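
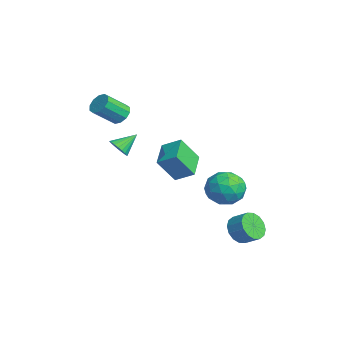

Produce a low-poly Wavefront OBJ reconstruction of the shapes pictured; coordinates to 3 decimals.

v -3.437 -2.207 0.215
v -2.932 -1.864 -0.085
v -3.683 -1.153 1.005
v -3.154 -1.795 -0.246
v -3.425 -1.797 -0.328
v -3.698 -1.87 -0.315
v -3.925 -2.002 -0.211
v -4.069 -2.169 -0.033
v -4.103 -2.342 0.187
v -4.021 -2.492 0.413
v -3.839 -2.593 0.604
v -3.587 -2.627 0.728
v -3.309 -2.588 0.763
v -3.054 -2.484 0.704
v -2.864 -2.331 0.56
v -2.773 -2.157 0.356
v -2.797 -1.992 0.128
v -3.818 -1.974 2.5
v -3.206 -2.11 2.187
v -2.951 -3.303 3.208
v -3.562 -3.166 3.52
v -3.134 -1.824 2.503
v -2.879 -3.017 3.524
v -3.322 -1.595 2.818
v -3.067 -2.788 3.839
v -3.7 -1.511 3.012
v -3.445 -2.703 4.032
v -4.123 -1.603 3.009
v -3.867 -2.796 4.03
v -4.429 -1.837 2.812
v -4.174 -3.03 3.833
v -4.501 -2.123 2.496
v -4.246 -3.316 3.517
v -4.313 -2.352 2.181
v -4.058 -3.545 3.202
v -3.935 -2.437 1.988
v -3.68 -3.629 3.008
v -3.513 -2.344 1.99
v -3.257 -3.537 3.011
v 0.755 2.837 -0.492
v 1.846 3.088 -0.388
v 1.194 1.252 -1.272
v 2.285 1.503 -1.168
v 1.669 1.281 -0.253
v 1.398 2.261 0.229
v 1.642 2.079 -1.889
v 1.371 3.059 -1.407
v 2.395 2.62 -1.251
v 2.412 2.127 -0.24
v 0.628 2.213 -1.42
v 0.645 1.72 -0.409
v 1.262 3.102 -0.371
v 1.778 1.238 -1.289
v 1.416 1.108 -0.751
v 2.058 1.256 -0.689
v 0.998 2.615 -0.009
v 1.64 2.763 0.053
v 1.536 1.701 0.132
v 1.4 1.577 -1.713
v 2.042 1.725 -1.651
v 0.982 3.084 -0.971
v 1.624 3.232 -0.909
v 1.504 2.639 -1.792
v 2.226 2.974 -0.817
v 2.484 2.042 -1.276
v 2.106 2.381 -1.7
v 1.947 2.957 -1.417
v 2.236 2.684 -0.223
v 2.494 1.752 -0.682
v 2.132 1.622 -0.144
v 1.972 2.198 0.139
v 2.558 2.409 -0.731
v 0.546 2.588 -0.978
v 0.804 1.656 -1.437
v 1.068 2.142 -1.799
v 0.908 2.718 -1.516
v 0.556 2.298 -0.384
v 0.814 1.366 -0.843
v 1.093 1.383 -0.243
v 0.934 1.959 0.04
v 0.482 1.931 -0.929
v 1.795 2.832 -3.762
v 2.252 3.031 -4.487
v 2.863 3.607 -3.943
v 2.405 3.408 -3.218
v 1.928 3.35 -4.461
v 2.539 3.926 -3.917
v 1.568 3.53 -4.247
v 2.179 4.106 -3.704
v 1.269 3.523 -3.904
v 1.88 4.099 -3.36
v 1.111 3.331 -3.522
v 1.721 3.907 -2.979
v 1.136 3.005 -3.205
v 1.746 3.581 -2.662
v 1.337 2.633 -3.037
v 1.948 3.209 -2.493
v 1.661 2.314 -3.063
v 2.272 2.89 -2.519
v 2.021 2.134 -3.276
v 2.632 2.71 -2.733
v 2.32 2.141 -3.62
v 2.931 2.717 -3.076
v 2.479 2.333 -4.001
v 3.089 2.909 -3.458
v 2.454 2.659 -4.318
v 3.064 3.235 -3.775
v -3.38 0.808 -2.443
v -3.296 -0.2 -0.991
v -4.858 1.439 -1.92
v -4.774 0.431 -0.467
v -2.786 1.709 -1.853
v -2.702 0.701 -0.4
v -4.264 2.34 -1.329
v -4.18 1.332 0.123
f 2 1 4
f 2 4 3
f 4 1 5
f 4 5 3
f 5 1 6
f 5 6 3
f 6 1 7
f 6 7 3
f 7 1 8
f 7 8 3
f 8 1 9
f 8 9 3
f 9 1 10
f 9 10 3
f 10 1 11
f 10 11 3
f 11 1 12
f 11 12 3
f 12 1 13
f 12 13 3
f 13 1 14
f 13 14 3
f 14 1 15
f 14 15 3
f 15 1 16
f 15 16 3
f 16 1 17
f 16 17 3
f 17 1 2
f 17 2 3
f 19 18 22
f 19 22 20
f 20 22 23
f 20 23 21
f 22 18 24
f 22 24 23
f 23 24 25
f 23 25 21
f 24 18 26
f 24 26 25
f 25 26 27
f 25 27 21
f 26 18 28
f 26 28 27
f 27 28 29
f 27 29 21
f 28 18 30
f 28 30 29
f 29 30 31
f 29 31 21
f 30 18 32
f 30 32 31
f 31 32 33
f 31 33 21
f 32 18 34
f 32 34 33
f 33 34 35
f 33 35 21
f 34 18 36
f 34 36 35
f 35 36 37
f 35 37 21
f 36 18 38
f 36 38 37
f 37 38 39
f 37 39 21
f 38 18 19
f 38 19 39
f 39 19 20
f 39 20 21
f 40 77 56
f 77 51 80
f 56 80 45
f 77 80 56
f 40 56 52
f 56 45 57
f 52 57 41
f 56 57 52
f 40 52 61
f 52 41 62
f 61 62 47
f 52 62 61
f 40 61 73
f 61 47 76
f 73 76 50
f 61 76 73
f 40 73 77
f 73 50 81
f 77 81 51
f 73 81 77
f 41 57 68
f 57 45 71
f 68 71 49
f 57 71 68
f 45 80 58
f 80 51 79
f 58 79 44
f 80 79 58
f 51 81 78
f 81 50 74
f 78 74 42
f 81 74 78
f 50 76 75
f 76 47 63
f 75 63 46
f 76 63 75
f 47 62 67
f 62 41 64
f 67 64 48
f 62 64 67
f 43 69 55
f 69 49 70
f 55 70 44
f 69 70 55
f 43 55 53
f 55 44 54
f 53 54 42
f 55 54 53
f 43 53 60
f 53 42 59
f 60 59 46
f 53 59 60
f 43 60 65
f 60 46 66
f 65 66 48
f 60 66 65
f 43 65 69
f 65 48 72
f 69 72 49
f 65 72 69
f 44 70 58
f 70 49 71
f 58 71 45
f 70 71 58
f 42 54 78
f 54 44 79
f 78 79 51
f 54 79 78
f 46 59 75
f 59 42 74
f 75 74 50
f 59 74 75
f 48 66 67
f 66 46 63
f 67 63 47
f 66 63 67
f 49 72 68
f 72 48 64
f 68 64 41
f 72 64 68
f 83 82 86
f 83 86 84
f 84 86 87
f 84 87 85
f 86 82 88
f 86 88 87
f 87 88 89
f 87 89 85
f 88 82 90
f 88 90 89
f 89 90 91
f 89 91 85
f 90 82 92
f 90 92 91
f 91 92 93
f 91 93 85
f 92 82 94
f 92 94 93
f 93 94 95
f 93 95 85
f 94 82 96
f 94 96 95
f 95 96 97
f 95 97 85
f 96 82 98
f 96 98 97
f 97 98 99
f 97 99 85
f 98 82 100
f 98 100 99
f 99 100 101
f 99 101 85
f 100 82 102
f 100 102 101
f 101 102 103
f 101 103 85
f 102 82 104
f 102 104 103
f 103 104 105
f 103 105 85
f 104 82 106
f 104 106 105
f 105 106 107
f 105 107 85
f 106 82 83
f 106 83 107
f 107 83 84
f 107 84 85
f 109 111 108
f 112 109 108
f 108 111 110
f 110 112 108
f 109 115 111
f 113 109 112
f 113 115 109
f 111 115 110
f 114 112 110
f 110 115 114
f 114 113 112
f 115 113 114



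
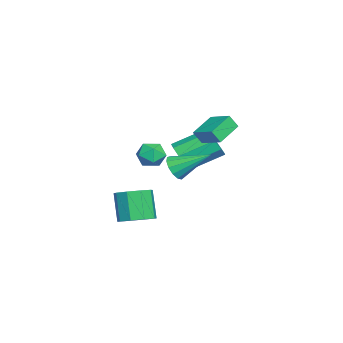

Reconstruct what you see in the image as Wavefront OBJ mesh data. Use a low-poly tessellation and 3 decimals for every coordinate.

v 2.327 1.676 -0.225
v 2.602 2.031 -0.85
v 2.413 3.424 0.805
v 2.17 2.065 -0.871
v 1.788 1.975 -0.686
v 1.577 1.79 -0.355
v 1.604 1.569 0.017
v 1.861 1.382 0.313
v 2.265 1.289 0.438
v 2.69 1.318 0.353
v 2.999 1.461 0.084
v 3.095 1.673 -0.283
v 2.947 1.885 -0.631
v 0.749 -0.426 -4.681
v 1.475 0.054 -4.23
v 0.697 -0.255 -2.648
v -0.029 -0.734 -3.099
v 0.983 0.48 -4.389
v 0.204 0.172 -2.807
v 0.381 0.483 -4.685
v -0.397 0.174 -3.103
v -0.048 0.06 -4.979
v -0.827 -0.249 -3.397
v -0.105 -0.59 -5.133
v -0.883 -0.899 -3.551
v 0.239 -1.163 -5.076
v -0.54 -1.472 -3.494
v 0.821 -1.391 -4.834
v 0.042 -1.7 -3.252
v 1.369 -1.167 -4.521
v 0.591 -1.476 -2.939
v 1.628 -0.597 -4.282
v 0.849 -0.905 -2.7
v 2.488 1.143 0.726
v 3.141 1.049 0.258
v 2.959 0.251 1.562
v 3.612 0.157 1.094
v 3.502 0.848 1.501
v 3.211 1.399 0.984
v 2.889 -0.099 0.836
v 2.598 0.452 0.319
v 3.389 0.281 0.326
v 3.768 0.867 0.737
v 2.332 0.433 1.083
v 2.711 1.019 1.494
v -2.953 1.211 -1.903
v -2.099 1.243 -1.443
v -2.673 2.981 -0.498
v -3.527 2.949 -0.957
v -2.059 1.57 -2.02
v -2.634 3.308 -1.075
v -2.438 1.728 -2.541
v -3.012 3.466 -1.596
v -3.057 1.645 -2.764
v -3.632 3.383 -1.819
v -3.628 1.358 -2.583
v -4.202 3.096 -1.638
v -3.883 1.003 -2.084
v -4.457 2.741 -1.139
v -3.702 0.745 -1.5
v -4.277 2.483 -0.555
v -3.171 0.705 -1.104
v -3.746 2.443 -0.159
v -2.538 0.902 -1.082
v -3.112 2.64 -0.137
v 0.14 2.686 0.543
v 0.241 2.257 1.258
v -1.059 3.403 1.141
v -0.958 2.975 1.857
v 0.978 3.685 1.023
v 1.079 3.257 1.739
v -0.221 4.403 1.622
v -0.12 3.974 2.337
f 2 1 4
f 2 4 3
f 4 1 5
f 4 5 3
f 5 1 6
f 5 6 3
f 6 1 7
f 6 7 3
f 7 1 8
f 7 8 3
f 8 1 9
f 8 9 3
f 9 1 10
f 9 10 3
f 10 1 11
f 10 11 3
f 11 1 12
f 11 12 3
f 12 1 13
f 12 13 3
f 13 1 2
f 13 2 3
f 15 14 18
f 15 18 16
f 16 18 19
f 16 19 17
f 18 14 20
f 18 20 19
f 19 20 21
f 19 21 17
f 20 14 22
f 20 22 21
f 21 22 23
f 21 23 17
f 22 14 24
f 22 24 23
f 23 24 25
f 23 25 17
f 24 14 26
f 24 26 25
f 25 26 27
f 25 27 17
f 26 14 28
f 26 28 27
f 27 28 29
f 27 29 17
f 28 14 30
f 28 30 29
f 29 30 31
f 29 31 17
f 30 14 32
f 30 32 31
f 31 32 33
f 31 33 17
f 32 14 15
f 32 15 33
f 33 15 16
f 33 16 17
f 34 45 39
f 34 39 35
f 34 35 41
f 34 41 44
f 34 44 45
f 35 39 43
f 39 45 38
f 45 44 36
f 44 41 40
f 41 35 42
f 37 43 38
f 37 38 36
f 37 36 40
f 37 40 42
f 37 42 43
f 38 43 39
f 36 38 45
f 40 36 44
f 42 40 41
f 43 42 35
f 47 46 50
f 47 50 48
f 48 50 51
f 48 51 49
f 50 46 52
f 50 52 51
f 51 52 53
f 51 53 49
f 52 46 54
f 52 54 53
f 53 54 55
f 53 55 49
f 54 46 56
f 54 56 55
f 55 56 57
f 55 57 49
f 56 46 58
f 56 58 57
f 57 58 59
f 57 59 49
f 58 46 60
f 58 60 59
f 59 60 61
f 59 61 49
f 60 46 62
f 60 62 61
f 61 62 63
f 61 63 49
f 62 46 64
f 62 64 63
f 63 64 65
f 63 65 49
f 64 46 47
f 64 47 65
f 65 47 48
f 65 48 49
f 67 69 66
f 70 67 66
f 66 69 68
f 68 70 66
f 67 73 69
f 71 67 70
f 71 73 67
f 69 73 68
f 72 70 68
f 68 73 72
f 72 71 70
f 73 71 72



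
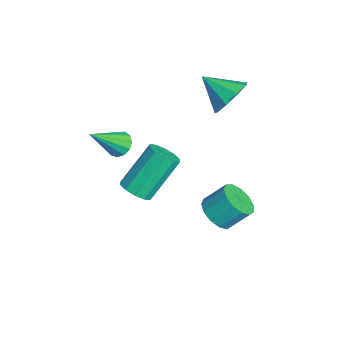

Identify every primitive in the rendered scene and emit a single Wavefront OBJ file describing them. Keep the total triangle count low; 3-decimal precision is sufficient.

v 2.67 -1.942 2.625
v 3.131 -1.41 2.398
v 2.491 -0.145 4.067
v 2.03 -0.678 4.295
v 2.727 -1.344 2.194
v 2.087 -0.079 3.863
v 2.301 -1.507 2.154
v 1.661 -0.242 3.823
v 2.017 -1.836 2.294
v 1.377 -0.571 3.964
v 1.982 -2.206 2.561
v 1.342 -0.941 4.231
v 2.209 -2.475 2.853
v 1.569 -1.21 4.522
v 2.613 -2.541 3.057
v 1.973 -1.276 4.726
v 3.039 -2.378 3.097
v 2.399 -1.113 4.766
v 3.323 -2.049 2.956
v 2.683 -0.784 4.626
v 3.358 -1.679 2.689
v 2.718 -0.414 4.359
v -2.468 2.748 3.506
v -1.816 2.906 4.314
v -3.292 1.612 4.394
v -2.378 3.35 4.362
v -2.982 3.513 4.009
v -3.346 3.318 3.422
v -3.3 2.856 2.874
v -2.864 2.344 2.622
v -2.243 2.02 2.784
v -1.728 2.038 3.284
v -1.559 2.387 3.888
v 0.728 1.661 -1.272
v 1.486 1.972 -1.643
v 1.571 2.891 -0.699
v 0.812 2.579 -0.328
v 1.106 2.229 -1.859
v 1.19 3.148 -0.915
v 0.605 2.305 -1.888
v 0.689 3.224 -0.944
v 0.144 2.177 -1.722
v 0.228 3.095 -0.778
v -0.132 1.884 -1.413
v -0.048 2.803 -0.469
v -0.135 1.521 -1.059
v -0.051 2.44 -0.115
v 0.136 1.202 -0.773
v 0.22 2.121 0.171
v 0.595 1.029 -0.645
v 0.679 1.947 0.299
v 1.096 1.056 -0.717
v 1.181 1.975 0.228
v 1.481 1.275 -0.964
v 1.565 2.194 -0.02
v 1.626 1.617 -1.31
v 1.71 2.536 -0.366
v -1.652 -2.096 1.731
v -1.403 -2.481 1.256
v -1.008 -3.404 3.129
v -1.132 -2.245 1.352
v -1.026 -1.962 1.569
v -1.119 -1.721 1.837
v -1.381 -1.599 2.071
v -1.729 -1.635 2.197
v -2.052 -1.818 2.176
v -2.249 -2.088 2.013
v -2.255 -2.361 1.76
v -2.071 -2.55 1.499
v -1.753 -2.595 1.311
f 2 1 5
f 2 5 3
f 3 5 6
f 3 6 4
f 5 1 7
f 5 7 6
f 6 7 8
f 6 8 4
f 7 1 9
f 7 9 8
f 8 9 10
f 8 10 4
f 9 1 11
f 9 11 10
f 10 11 12
f 10 12 4
f 11 1 13
f 11 13 12
f 12 13 14
f 12 14 4
f 13 1 15
f 13 15 14
f 14 15 16
f 14 16 4
f 15 1 17
f 15 17 16
f 16 17 18
f 16 18 4
f 17 1 19
f 17 19 18
f 18 19 20
f 18 20 4
f 19 1 21
f 19 21 20
f 20 21 22
f 20 22 4
f 21 1 2
f 21 2 22
f 22 2 3
f 22 3 4
f 24 23 26
f 24 26 25
f 26 23 27
f 26 27 25
f 27 23 28
f 27 28 25
f 28 23 29
f 28 29 25
f 29 23 30
f 29 30 25
f 30 23 31
f 30 31 25
f 31 23 32
f 31 32 25
f 32 23 33
f 32 33 25
f 33 23 24
f 33 24 25
f 35 34 38
f 35 38 36
f 36 38 39
f 36 39 37
f 38 34 40
f 38 40 39
f 39 40 41
f 39 41 37
f 40 34 42
f 40 42 41
f 41 42 43
f 41 43 37
f 42 34 44
f 42 44 43
f 43 44 45
f 43 45 37
f 44 34 46
f 44 46 45
f 45 46 47
f 45 47 37
f 46 34 48
f 46 48 47
f 47 48 49
f 47 49 37
f 48 34 50
f 48 50 49
f 49 50 51
f 49 51 37
f 50 34 52
f 50 52 51
f 51 52 53
f 51 53 37
f 52 34 54
f 52 54 53
f 53 54 55
f 53 55 37
f 54 34 56
f 54 56 55
f 55 56 57
f 55 57 37
f 56 34 35
f 56 35 57
f 57 35 36
f 57 36 37
f 59 58 61
f 59 61 60
f 61 58 62
f 61 62 60
f 62 58 63
f 62 63 60
f 63 58 64
f 63 64 60
f 64 58 65
f 64 65 60
f 65 58 66
f 65 66 60
f 66 58 67
f 66 67 60
f 67 58 68
f 67 68 60
f 68 58 69
f 68 69 60
f 69 58 70
f 69 70 60
f 70 58 59
f 70 59 60



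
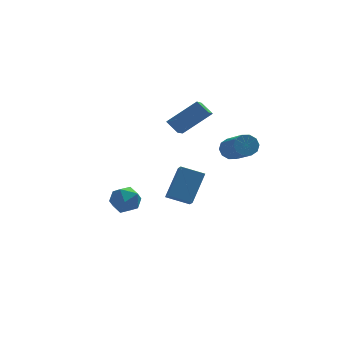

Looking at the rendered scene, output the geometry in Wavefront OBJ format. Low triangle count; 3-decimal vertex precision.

v 1.259 4.696 2.259
v 0.793 3.216 3.09
v 2.838 4.889 3.488
v 2.372 3.409 4.319
v 1.768 4.211 1.681
v 1.302 2.731 2.512
v 3.347 4.404 2.91
v 2.881 2.924 3.741
v 3.346 -1.352 3.309
v 3.868 -1.058 3.562
v 4.276 -2.715 4.643
v 3.754 -3.008 4.391
v 3.554 -0.98 3.8
v 3.962 -2.637 4.881
v 3.161 -1.044 3.851
v 3.569 -2.7 4.932
v 2.838 -1.225 3.695
v 3.246 -2.882 4.776
v 2.709 -1.455 3.392
v 3.118 -3.111 4.473
v 2.824 -1.645 3.057
v 3.232 -3.302 4.138
v 3.138 -1.723 2.819
v 3.546 -3.38 3.9
v 3.531 -1.66 2.768
v 3.939 -3.316 3.849
v 3.854 -1.478 2.924
v 4.262 -3.135 4.005
v 3.982 -1.249 3.227
v 4.391 -2.905 4.308
v 0.718 2.188 -1.698
v 1.529 3.261 -0.232
v 0.688 2.922 -2.219
v 1.499 3.995 -0.752
v 1.941 1.905 -2.168
v 2.752 2.978 -0.701
v 1.911 2.639 -2.688
v 2.722 3.712 -1.222
v -2.27 0.144 -1.058
v -1.572 0.646 -0.776
v -1.808 -0.966 -0.224
v -1.11 -0.464 0.058
v -1.952 -0.254 0.314
v -2.237 0.432 -0.201
v -1.143 -0.752 -0.799
v -1.428 -0.066 -1.314
v -0.876 0.092 -0.616
v -1.376 0.4 0.072
v -2.004 -0.72 -1.072
v -2.504 -0.412 -0.384
f 2 4 1
f 5 2 1
f 1 4 3
f 3 5 1
f 2 8 4
f 6 2 5
f 6 8 2
f 4 8 3
f 7 5 3
f 3 8 7
f 7 6 5
f 8 6 7
f 10 9 13
f 10 13 11
f 11 13 14
f 11 14 12
f 13 9 15
f 13 15 14
f 14 15 16
f 14 16 12
f 15 9 17
f 15 17 16
f 16 17 18
f 16 18 12
f 17 9 19
f 17 19 18
f 18 19 20
f 18 20 12
f 19 9 21
f 19 21 20
f 20 21 22
f 20 22 12
f 21 9 23
f 21 23 22
f 22 23 24
f 22 24 12
f 23 9 25
f 23 25 24
f 24 25 26
f 24 26 12
f 25 9 27
f 25 27 26
f 26 27 28
f 26 28 12
f 27 9 29
f 27 29 28
f 28 29 30
f 28 30 12
f 29 9 10
f 29 10 30
f 30 10 11
f 30 11 12
f 32 34 31
f 35 32 31
f 31 34 33
f 33 35 31
f 32 38 34
f 36 32 35
f 36 38 32
f 34 38 33
f 37 35 33
f 33 38 37
f 37 36 35
f 38 36 37
f 39 50 44
f 39 44 40
f 39 40 46
f 39 46 49
f 39 49 50
f 40 44 48
f 44 50 43
f 50 49 41
f 49 46 45
f 46 40 47
f 42 48 43
f 42 43 41
f 42 41 45
f 42 45 47
f 42 47 48
f 43 48 44
f 41 43 50
f 45 41 49
f 47 45 46
f 48 47 40



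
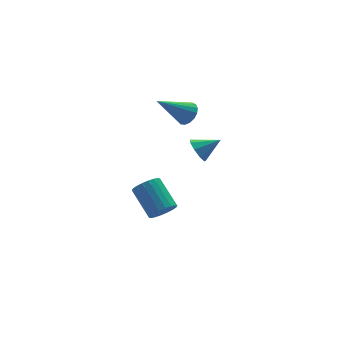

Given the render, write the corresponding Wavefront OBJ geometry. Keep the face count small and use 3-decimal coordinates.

v 1.984 -1.367 1.966
v 2.386 -1.156 1.356
v 3.096 -1.613 2.614
v 2.299 -0.745 1.663
v 2.064 -0.625 2.111
v 1.792 -0.852 2.491
v 1.61 -1.32 2.626
v 1.603 -1.81 2.452
v 1.774 -2.093 2.051
v 2.044 -2.036 1.61
v 2.285 -1.666 1.336
v 0.983 0.677 -3.84
v 1.279 0.272 -3.204
v 0.973 1.838 -2.064
v 0.677 2.243 -2.7
v 1.572 0.43 -3.342
v 1.266 1.995 -2.202
v 1.749 0.637 -3.578
v 1.442 2.202 -2.439
v 1.774 0.852 -3.867
v 1.467 2.417 -2.727
v 1.642 1.032 -4.15
v 1.336 2.597 -3.01
v 1.38 1.142 -4.371
v 1.074 2.707 -3.232
v 1.039 1.16 -4.488
v 0.733 2.725 -3.348
v 0.687 1.082 -4.476
v 0.381 2.648 -3.336
v 0.394 0.925 -4.338
v 0.088 2.49 -3.198
v 0.218 0.718 -4.101
v -0.089 2.283 -2.962
v 0.193 0.503 -3.813
v -0.114 2.068 -2.673
v 0.324 0.323 -3.53
v 0.018 1.888 -2.39
v 0.586 0.213 -3.308
v 0.28 1.778 -2.169
v 0.927 0.195 -3.192
v 0.621 1.76 -2.052
v 2.732 1.642 2.589
v 3.147 2 3.087
v 1.068 1.678 3.951
v 2.998 2.26 2.898
v 2.788 2.378 2.638
v 2.565 2.328 2.367
v 2.381 2.12 2.147
v 2.277 1.803 2.029
v 2.277 1.449 2.038
v 2.381 1.139 2.174
v 2.566 0.944 2.405
v 2.789 0.909 2.679
v 2.998 1.042 2.931
v 3.147 1.312 3.106
v 3.201 1.658 3.162
f 2 1 4
f 2 4 3
f 4 1 5
f 4 5 3
f 5 1 6
f 5 6 3
f 6 1 7
f 6 7 3
f 7 1 8
f 7 8 3
f 8 1 9
f 8 9 3
f 9 1 10
f 9 10 3
f 10 1 11
f 10 11 3
f 11 1 2
f 11 2 3
f 13 12 16
f 13 16 14
f 14 16 17
f 14 17 15
f 16 12 18
f 16 18 17
f 17 18 19
f 17 19 15
f 18 12 20
f 18 20 19
f 19 20 21
f 19 21 15
f 20 12 22
f 20 22 21
f 21 22 23
f 21 23 15
f 22 12 24
f 22 24 23
f 23 24 25
f 23 25 15
f 24 12 26
f 24 26 25
f 25 26 27
f 25 27 15
f 26 12 28
f 26 28 27
f 27 28 29
f 27 29 15
f 28 12 30
f 28 30 29
f 29 30 31
f 29 31 15
f 30 12 32
f 30 32 31
f 31 32 33
f 31 33 15
f 32 12 34
f 32 34 33
f 33 34 35
f 33 35 15
f 34 12 36
f 34 36 35
f 35 36 37
f 35 37 15
f 36 12 38
f 36 38 37
f 37 38 39
f 37 39 15
f 38 12 40
f 38 40 39
f 39 40 41
f 39 41 15
f 40 12 13
f 40 13 41
f 41 13 14
f 41 14 15
f 43 42 45
f 43 45 44
f 45 42 46
f 45 46 44
f 46 42 47
f 46 47 44
f 47 42 48
f 47 48 44
f 48 42 49
f 48 49 44
f 49 42 50
f 49 50 44
f 50 42 51
f 50 51 44
f 51 42 52
f 51 52 44
f 52 42 53
f 52 53 44
f 53 42 54
f 53 54 44
f 54 42 55
f 54 55 44
f 55 42 56
f 55 56 44
f 56 42 43
f 56 43 44



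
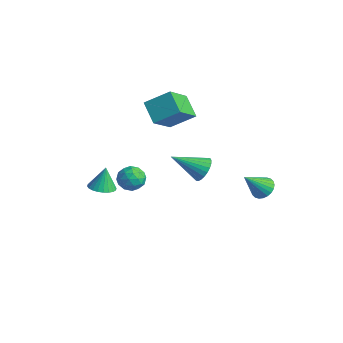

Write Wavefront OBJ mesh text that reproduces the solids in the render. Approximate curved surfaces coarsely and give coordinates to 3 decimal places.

v 0.503 -1.904 -0.628
v 0.987 -2.409 -0.181
v -0.587 -2.551 -0.179
v -0.103 -3.056 0.268
v -0.174 -2.256 0.479
v 0.499 -1.856 0.202
v -0.099 -3.104 -0.562
v 0.574 -2.704 -0.839
v 0.615 -3.151 -0.14
v 0.569 -2.627 0.503
v -0.169 -2.333 -0.863
v -0.215 -1.809 -0.22
v 0.84 -2.1 -0.444
v -0.44 -2.86 0.084
v -0.482 -2.39 0.208
v -0.198 -2.687 0.47
v 0.554 -1.775 -0.219
v 0.838 -2.072 0.044
v 0.156 -1.982 0.432
v -0.438 -2.888 -0.404
v -0.154 -3.185 -0.141
v 0.598 -2.273 -0.83
v 0.882 -2.57 -0.568
v 0.244 -2.978 -0.792
v 0.906 -2.833 -0.157
v 0.266 -3.213 0.107
v 0.268 -3.241 -0.381
v 0.664 -3.006 -0.544
v 0.879 -2.525 0.221
v 0.239 -2.905 0.485
v 0.197 -2.435 0.609
v 0.593 -2.2 0.446
v 0.661 -2.961 0.245
v 0.161 -2.055 -0.845
v -0.479 -2.435 -0.581
v -0.193 -2.76 -0.806
v 0.203 -2.525 -0.969
v 0.134 -1.747 -0.467
v -0.506 -2.127 -0.203
v -0.264 -1.954 0.184
v 0.132 -1.719 0.021
v -0.261 -1.999 -0.605
v 2.816 4.329 -2.551
v 3.37 3.908 -2.831
v 2.604 3.171 -1.229
v 3.518 4.086 -2.652
v 3.559 4.3 -2.457
v 3.488 4.519 -2.277
v 3.314 4.709 -2.138
v 3.064 4.841 -2.062
v 2.776 4.895 -2.061
v 2.495 4.863 -2.134
v 2.262 4.75 -2.271
v 2.114 4.573 -2.45
v 2.072 4.358 -2.644
v 2.144 4.139 -2.825
v 2.318 3.949 -2.964
v 2.568 3.817 -3.039
v 2.855 3.763 -3.041
v 3.137 3.795 -2.968
v -2.665 4.531 -4.486
v -1.941 4.053 -4.429
v -3.735 3.049 -3.354
v -1.915 4.246 -4.151
v -2.003 4.483 -3.924
v -2.192 4.727 -3.783
v -2.453 4.941 -3.749
v -2.746 5.093 -3.827
v -3.027 5.159 -4.005
v -3.253 5.13 -4.257
v -3.39 5.01 -4.543
v -3.416 4.817 -4.821
v -3.328 4.58 -5.048
v -3.139 4.336 -5.189
v -2.878 4.121 -5.223
v -2.584 3.969 -5.145
v -2.303 3.903 -4.967
v -2.077 3.932 -4.715
v -3.745 2.351 1.157
v -3.134 0.781 2.524
v -2.878 3.481 2.067
v -2.267 1.91 3.434
v -2.513 2.09 0.306
v -1.902 0.519 1.673
v -1.646 3.219 1.216
v -1.035 1.649 2.583
v -1.702 -3.062 -1.825
v -1.295 -2.401 -1.972
v -1.838 -2.678 -0.475
v -1.583 -2.308 -2.027
v -1.89 -2.329 -2.052
v -2.168 -2.462 -2.043
v -2.375 -2.687 -2
v -2.479 -2.968 -1.93
v -2.465 -3.264 -1.845
v -2.335 -3.529 -1.756
v -2.109 -3.723 -1.678
v -1.82 -3.816 -1.622
v -1.514 -3.795 -1.598
v -1.236 -3.662 -1.607
v -1.029 -3.437 -1.65
v -0.925 -3.156 -1.72
v -0.938 -2.86 -1.805
v -1.068 -2.595 -1.894
f 1 38 17
f 38 12 41
f 17 41 6
f 38 41 17
f 1 17 13
f 17 6 18
f 13 18 2
f 17 18 13
f 1 13 22
f 13 2 23
f 22 23 8
f 13 23 22
f 1 22 34
f 22 8 37
f 34 37 11
f 22 37 34
f 1 34 38
f 34 11 42
f 38 42 12
f 34 42 38
f 2 18 29
f 18 6 32
f 29 32 10
f 18 32 29
f 6 41 19
f 41 12 40
f 19 40 5
f 41 40 19
f 12 42 39
f 42 11 35
f 39 35 3
f 42 35 39
f 11 37 36
f 37 8 24
f 36 24 7
f 37 24 36
f 8 23 28
f 23 2 25
f 28 25 9
f 23 25 28
f 4 30 16
f 30 10 31
f 16 31 5
f 30 31 16
f 4 16 14
f 16 5 15
f 14 15 3
f 16 15 14
f 4 14 21
f 14 3 20
f 21 20 7
f 14 20 21
f 4 21 26
f 21 7 27
f 26 27 9
f 21 27 26
f 4 26 30
f 26 9 33
f 30 33 10
f 26 33 30
f 5 31 19
f 31 10 32
f 19 32 6
f 31 32 19
f 3 15 39
f 15 5 40
f 39 40 12
f 15 40 39
f 7 20 36
f 20 3 35
f 36 35 11
f 20 35 36
f 9 27 28
f 27 7 24
f 28 24 8
f 27 24 28
f 10 33 29
f 33 9 25
f 29 25 2
f 33 25 29
f 44 43 46
f 44 46 45
f 46 43 47
f 46 47 45
f 47 43 48
f 47 48 45
f 48 43 49
f 48 49 45
f 49 43 50
f 49 50 45
f 50 43 51
f 50 51 45
f 51 43 52
f 51 52 45
f 52 43 53
f 52 53 45
f 53 43 54
f 53 54 45
f 54 43 55
f 54 55 45
f 55 43 56
f 55 56 45
f 56 43 57
f 56 57 45
f 57 43 58
f 57 58 45
f 58 43 59
f 58 59 45
f 59 43 60
f 59 60 45
f 60 43 44
f 60 44 45
f 62 61 64
f 62 64 63
f 64 61 65
f 64 65 63
f 65 61 66
f 65 66 63
f 66 61 67
f 66 67 63
f 67 61 68
f 67 68 63
f 68 61 69
f 68 69 63
f 69 61 70
f 69 70 63
f 70 61 71
f 70 71 63
f 71 61 72
f 71 72 63
f 72 61 73
f 72 73 63
f 73 61 74
f 73 74 63
f 74 61 75
f 74 75 63
f 75 61 76
f 75 76 63
f 76 61 77
f 76 77 63
f 77 61 78
f 77 78 63
f 78 61 62
f 78 62 63
f 80 82 79
f 83 80 79
f 79 82 81
f 81 83 79
f 80 86 82
f 84 80 83
f 84 86 80
f 82 86 81
f 85 83 81
f 81 86 85
f 85 84 83
f 86 84 85
f 88 87 90
f 88 90 89
f 90 87 91
f 90 91 89
f 91 87 92
f 91 92 89
f 92 87 93
f 92 93 89
f 93 87 94
f 93 94 89
f 94 87 95
f 94 95 89
f 95 87 96
f 95 96 89
f 96 87 97
f 96 97 89
f 97 87 98
f 97 98 89
f 98 87 99
f 98 99 89
f 99 87 100
f 99 100 89
f 100 87 101
f 100 101 89
f 101 87 102
f 101 102 89
f 102 87 103
f 102 103 89
f 103 87 104
f 103 104 89
f 104 87 88
f 104 88 89



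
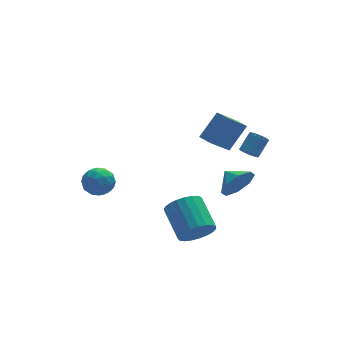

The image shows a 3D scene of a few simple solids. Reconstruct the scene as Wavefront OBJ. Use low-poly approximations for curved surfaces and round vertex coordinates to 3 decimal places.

v -3.09 2.565 -3.094
v -2.617 3.072 -2.48
v -2.323 1.348 -2.68
v -1.85 1.855 -2.066
v -2.75 1.685 -1.931
v -3.224 2.437 -2.187
v -1.716 1.983 -2.973
v -2.19 2.735 -3.229
v -1.768 2.712 -2.405
v -2.407 2.528 -1.762
v -2.533 1.892 -3.398
v -3.172 1.708 -2.755
v -2.921 2.925 -2.823
v -2.019 1.495 -2.337
v -2.548 1.395 -2.258
v -2.27 1.693 -1.897
v -3.278 2.552 -2.651
v -3 2.85 -2.29
v -3.077 2.035 -1.968
v -1.94 1.57 -2.87
v -1.662 1.868 -2.509
v -2.67 2.727 -3.263
v -2.392 3.025 -2.902
v -1.863 2.385 -3.192
v -2.144 3.011 -2.419
v -1.693 2.296 -2.176
v -1.614 2.371 -2.708
v -1.893 2.813 -2.859
v -2.52 2.903 -2.04
v -2.069 2.188 -1.797
v -2.597 2.088 -1.718
v -2.876 2.53 -1.868
v -2.021 2.692 -1.996
v -2.871 2.232 -3.363
v -2.42 1.517 -3.12
v -2.064 1.89 -3.292
v -2.343 2.332 -3.442
v -3.247 2.124 -2.984
v -2.796 1.409 -2.741
v -3.047 1.607 -2.301
v -3.326 2.049 -2.452
v -2.919 1.728 -3.164
v 3.848 0.398 -0.215
v 2.7 -0.025 0.847
v 3.534 1.187 -0.24
v 2.386 0.764 0.822
v 4.894 0.856 1.098
v 3.746 0.433 2.16
v 4.58 1.645 1.073
v 3.432 1.222 2.135
v 3.572 -3.457 2.205
v 3.953 -3.79 2.086
v 4.629 -3.276 2.817
v 4.248 -2.943 2.935
v 3.986 -3.618 1.935
v 4.662 -3.104 2.665
v 3.937 -3.414 1.837
v 4.613 -2.9 2.567
v 3.816 -3.219 1.812
v 4.492 -2.705 2.542
v 3.646 -3.071 1.865
v 4.322 -2.557 2.595
v 3.462 -2.999 1.985
v 4.138 -2.485 2.715
v 3.299 -3.018 2.149
v 3.975 -2.504 2.879
v 3.191 -3.124 2.323
v 3.867 -2.61 3.054
v 3.158 -3.296 2.475
v 3.834 -2.782 3.205
v 3.207 -3.5 2.573
v 3.883 -2.986 3.303
v 3.328 -3.695 2.598
v 4.004 -3.181 3.328
v 3.498 -3.843 2.545
v 4.174 -3.329 3.275
v 3.682 -3.915 2.425
v 4.358 -3.401 3.155
v 3.845 -3.896 2.261
v 4.521 -3.382 2.991
v 0.92 -3.837 -2.8
v 1.558 -3.403 -3.42
v 1.338 -1.708 -2.46
v 0.7 -2.143 -1.84
v 1.198 -3.342 -3.611
v 0.978 -1.647 -2.65
v 0.79 -3.366 -3.661
v 0.57 -1.672 -2.701
v 0.405 -3.472 -3.563
v 0.185 -1.778 -2.602
v 0.109 -3.641 -3.332
v -0.112 -1.947 -2.372
v -0.047 -3.844 -3.01
v -0.268 -2.15 -2.049
v -0.036 -4.046 -2.651
v -0.256 -2.352 -1.691
v 0.141 -4.212 -2.318
v -0.08 -2.517 -1.358
v 0.452 -4.313 -2.069
v 0.232 -2.618 -1.108
v 0.844 -4.331 -1.946
v 0.624 -2.637 -0.985
v 1.25 -4.265 -1.97
v 1.03 -2.57 -1.01
v 1.598 -4.124 -2.139
v 1.378 -2.43 -1.178
v 1.83 -3.934 -2.421
v 1.609 -2.24 -1.461
v 1.903 -3.727 -2.769
v 1.683 -2.033 -1.809
v 1.807 -3.539 -3.123
v 1.587 -1.845 -2.162
v 3.649 -1.689 -1.253
v 4.236 -1.791 -0.401
v 3.251 -0.751 -0.867
v 4.609 -1.393 -0.981
v 4.419 -1.169 -1.721
v 3.779 -1.249 -2.187
v 3.063 -1.587 -2.106
v 2.69 -1.985 -1.525
v 2.88 -2.209 -0.786
v 3.52 -2.129 -0.32
f 1 38 17
f 38 12 41
f 17 41 6
f 38 41 17
f 1 17 13
f 17 6 18
f 13 18 2
f 17 18 13
f 1 13 22
f 13 2 23
f 22 23 8
f 13 23 22
f 1 22 34
f 22 8 37
f 34 37 11
f 22 37 34
f 1 34 38
f 34 11 42
f 38 42 12
f 34 42 38
f 2 18 29
f 18 6 32
f 29 32 10
f 18 32 29
f 6 41 19
f 41 12 40
f 19 40 5
f 41 40 19
f 12 42 39
f 42 11 35
f 39 35 3
f 42 35 39
f 11 37 36
f 37 8 24
f 36 24 7
f 37 24 36
f 8 23 28
f 23 2 25
f 28 25 9
f 23 25 28
f 4 30 16
f 30 10 31
f 16 31 5
f 30 31 16
f 4 16 14
f 16 5 15
f 14 15 3
f 16 15 14
f 4 14 21
f 14 3 20
f 21 20 7
f 14 20 21
f 4 21 26
f 21 7 27
f 26 27 9
f 21 27 26
f 4 26 30
f 26 9 33
f 30 33 10
f 26 33 30
f 5 31 19
f 31 10 32
f 19 32 6
f 31 32 19
f 3 15 39
f 15 5 40
f 39 40 12
f 15 40 39
f 7 20 36
f 20 3 35
f 36 35 11
f 20 35 36
f 9 27 28
f 27 7 24
f 28 24 8
f 27 24 28
f 10 33 29
f 33 9 25
f 29 25 2
f 33 25 29
f 44 46 43
f 47 44 43
f 43 46 45
f 45 47 43
f 44 50 46
f 48 44 47
f 48 50 44
f 46 50 45
f 49 47 45
f 45 50 49
f 49 48 47
f 50 48 49
f 52 51 55
f 52 55 53
f 53 55 56
f 53 56 54
f 55 51 57
f 55 57 56
f 56 57 58
f 56 58 54
f 57 51 59
f 57 59 58
f 58 59 60
f 58 60 54
f 59 51 61
f 59 61 60
f 60 61 62
f 60 62 54
f 61 51 63
f 61 63 62
f 62 63 64
f 62 64 54
f 63 51 65
f 63 65 64
f 64 65 66
f 64 66 54
f 65 51 67
f 65 67 66
f 66 67 68
f 66 68 54
f 67 51 69
f 67 69 68
f 68 69 70
f 68 70 54
f 69 51 71
f 69 71 70
f 70 71 72
f 70 72 54
f 71 51 73
f 71 73 72
f 72 73 74
f 72 74 54
f 73 51 75
f 73 75 74
f 74 75 76
f 74 76 54
f 75 51 77
f 75 77 76
f 76 77 78
f 76 78 54
f 77 51 79
f 77 79 78
f 78 79 80
f 78 80 54
f 79 51 52
f 79 52 80
f 80 52 53
f 80 53 54
f 82 81 85
f 82 85 83
f 83 85 86
f 83 86 84
f 85 81 87
f 85 87 86
f 86 87 88
f 86 88 84
f 87 81 89
f 87 89 88
f 88 89 90
f 88 90 84
f 89 81 91
f 89 91 90
f 90 91 92
f 90 92 84
f 91 81 93
f 91 93 92
f 92 93 94
f 92 94 84
f 93 81 95
f 93 95 94
f 94 95 96
f 94 96 84
f 95 81 97
f 95 97 96
f 96 97 98
f 96 98 84
f 97 81 99
f 97 99 98
f 98 99 100
f 98 100 84
f 99 81 101
f 99 101 100
f 100 101 102
f 100 102 84
f 101 81 103
f 101 103 102
f 102 103 104
f 102 104 84
f 103 81 105
f 103 105 104
f 104 105 106
f 104 106 84
f 105 81 107
f 105 107 106
f 106 107 108
f 106 108 84
f 107 81 109
f 107 109 108
f 108 109 110
f 108 110 84
f 109 81 111
f 109 111 110
f 110 111 112
f 110 112 84
f 111 81 82
f 111 82 112
f 112 82 83
f 112 83 84
f 114 113 116
f 114 116 115
f 116 113 117
f 116 117 115
f 117 113 118
f 117 118 115
f 118 113 119
f 118 119 115
f 119 113 120
f 119 120 115
f 120 113 121
f 120 121 115
f 121 113 122
f 121 122 115
f 122 113 114
f 122 114 115



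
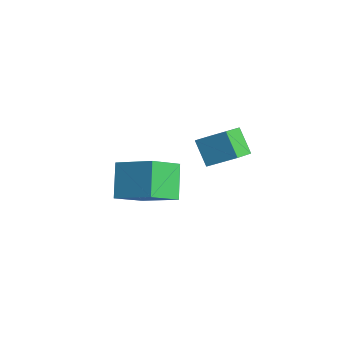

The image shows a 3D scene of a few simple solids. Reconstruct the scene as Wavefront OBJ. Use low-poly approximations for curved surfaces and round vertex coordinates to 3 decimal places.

v 1.422 1.186 1.764
v 0.519 1.044 2.824
v 0.816 2.067 1.367
v -0.087 1.924 2.427
v 2.307 2.196 2.653
v 1.404 2.053 3.713
v 1.701 3.076 2.256
v 0.798 2.934 3.316
v -4.282 0.562 -2.053
v -3.81 -0.923 -1.093
v -2.669 1.677 -1.123
v -2.198 0.192 -0.162
v -3.102 0.028 -3.458
v -2.631 -1.457 -2.497
v -1.49 1.143 -2.527
v -1.018 -0.342 -1.567
f 2 4 1
f 5 2 1
f 1 4 3
f 3 5 1
f 2 8 4
f 6 2 5
f 6 8 2
f 4 8 3
f 7 5 3
f 3 8 7
f 7 6 5
f 8 6 7
f 10 12 9
f 13 10 9
f 9 12 11
f 11 13 9
f 10 16 12
f 14 10 13
f 14 16 10
f 12 16 11
f 15 13 11
f 11 16 15
f 15 14 13
f 16 14 15



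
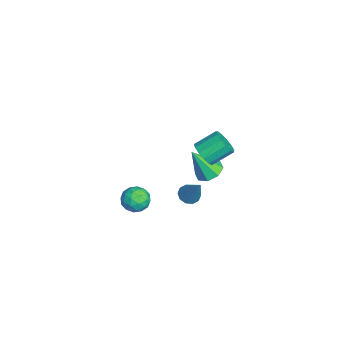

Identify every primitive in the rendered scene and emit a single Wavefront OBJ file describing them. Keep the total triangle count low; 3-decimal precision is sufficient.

v 1.459 0.94 3.313
v 1.991 0.668 3.889
v 1.713 1.848 4.703
v 1.181 2.12 4.127
v 2.24 0.931 3.593
v 1.962 2.111 4.407
v 2.241 1.196 3.208
v 1.963 2.377 4.022
v 1.994 1.381 2.857
v 1.716 2.561 3.67
v 1.577 1.425 2.65
v 1.299 2.605 3.463
v 1.122 1.315 2.654
v 0.844 2.495 3.467
v 0.774 1.086 2.867
v 0.497 2.266 3.681
v 0.644 0.811 3.222
v 0.366 1.991 4.036
v 0.772 0.577 3.606
v 0.495 1.757 4.419
v 1.119 0.458 3.897
v 0.841 1.638 4.71
v 1.573 0.492 4.003
v 1.295 1.672 4.816
v 1.242 0.212 -0.284
v 1.763 0.376 -0.655
v 2.298 0.768 1.444
v 1.526 0.706 -0.617
v 1.181 0.848 -0.451
v 0.86 0.747 -0.222
v 0.684 0.442 -0.016
v 0.721 0.049 0.087
v 0.957 -0.282 0.049
v 1.302 -0.423 -0.116
v 1.624 -0.322 -0.346
v 1.8 -0.017 -0.551
v 3.419 -1.948 1.182
v 4.096 -2.417 0.93
v 2.924 -3.043 1.89
v 3.601 -3.512 1.638
v 3.71 -2.862 2.194
v 4.016 -2.186 1.756
v 3.004 -3.274 1.064
v 3.31 -2.598 0.626
v 3.84 -3.237 0.857
v 4.277 -2.983 1.555
v 2.743 -2.477 1.265
v 3.18 -2.223 1.963
v 3.801 -2.086 0.993
v 3.219 -3.374 1.827
v 3.283 -2.992 2.153
v 3.681 -3.268 2.005
v 3.754 -1.95 1.479
v 4.152 -2.226 1.331
v 3.925 -2.488 2.074
v 2.868 -3.234 1.489
v 3.266 -3.51 1.341
v 3.339 -2.192 0.815
v 3.737 -2.468 0.667
v 3.095 -2.972 0.746
v 4.049 -2.844 0.802
v 3.758 -3.488 1.219
v 3.406 -3.348 0.881
v 3.586 -2.95 0.624
v 4.305 -2.695 1.213
v 4.014 -3.338 1.629
v 4.078 -2.956 1.956
v 4.258 -2.558 1.699
v 4.154 -3.177 1.17
v 3.006 -2.122 1.191
v 2.715 -2.765 1.607
v 2.762 -2.902 1.121
v 2.942 -2.504 0.864
v 3.262 -1.972 1.601
v 2.971 -2.616 2.018
v 3.434 -2.51 2.196
v 3.614 -2.112 1.939
v 2.866 -2.283 1.65
v -3.999 1.584 -2.855
v -3.1 1.456 -3.002
v -3.841 0.556 -0.985
v -3.234 2.057 -2.66
v -3.816 2.381 -2.432
v -4.505 2.238 -2.453
v -4.898 1.713 -2.708
v -4.764 1.112 -3.05
v -4.182 0.788 -3.278
v -3.492 0.93 -3.257
f 2 1 5
f 2 5 3
f 3 5 6
f 3 6 4
f 5 1 7
f 5 7 6
f 6 7 8
f 6 8 4
f 7 1 9
f 7 9 8
f 8 9 10
f 8 10 4
f 9 1 11
f 9 11 10
f 10 11 12
f 10 12 4
f 11 1 13
f 11 13 12
f 12 13 14
f 12 14 4
f 13 1 15
f 13 15 14
f 14 15 16
f 14 16 4
f 15 1 17
f 15 17 16
f 16 17 18
f 16 18 4
f 17 1 19
f 17 19 18
f 18 19 20
f 18 20 4
f 19 1 21
f 19 21 20
f 20 21 22
f 20 22 4
f 21 1 23
f 21 23 22
f 22 23 24
f 22 24 4
f 23 1 2
f 23 2 24
f 24 2 3
f 24 3 4
f 26 25 28
f 26 28 27
f 28 25 29
f 28 29 27
f 29 25 30
f 29 30 27
f 30 25 31
f 30 31 27
f 31 25 32
f 31 32 27
f 32 25 33
f 32 33 27
f 33 25 34
f 33 34 27
f 34 25 35
f 34 35 27
f 35 25 36
f 35 36 27
f 36 25 26
f 36 26 27
f 37 74 53
f 74 48 77
f 53 77 42
f 74 77 53
f 37 53 49
f 53 42 54
f 49 54 38
f 53 54 49
f 37 49 58
f 49 38 59
f 58 59 44
f 49 59 58
f 37 58 70
f 58 44 73
f 70 73 47
f 58 73 70
f 37 70 74
f 70 47 78
f 74 78 48
f 70 78 74
f 38 54 65
f 54 42 68
f 65 68 46
f 54 68 65
f 42 77 55
f 77 48 76
f 55 76 41
f 77 76 55
f 48 78 75
f 78 47 71
f 75 71 39
f 78 71 75
f 47 73 72
f 73 44 60
f 72 60 43
f 73 60 72
f 44 59 64
f 59 38 61
f 64 61 45
f 59 61 64
f 40 66 52
f 66 46 67
f 52 67 41
f 66 67 52
f 40 52 50
f 52 41 51
f 50 51 39
f 52 51 50
f 40 50 57
f 50 39 56
f 57 56 43
f 50 56 57
f 40 57 62
f 57 43 63
f 62 63 45
f 57 63 62
f 40 62 66
f 62 45 69
f 66 69 46
f 62 69 66
f 41 67 55
f 67 46 68
f 55 68 42
f 67 68 55
f 39 51 75
f 51 41 76
f 75 76 48
f 51 76 75
f 43 56 72
f 56 39 71
f 72 71 47
f 56 71 72
f 45 63 64
f 63 43 60
f 64 60 44
f 63 60 64
f 46 69 65
f 69 45 61
f 65 61 38
f 69 61 65
f 80 79 82
f 80 82 81
f 82 79 83
f 82 83 81
f 83 79 84
f 83 84 81
f 84 79 85
f 84 85 81
f 85 79 86
f 85 86 81
f 86 79 87
f 86 87 81
f 87 79 88
f 87 88 81
f 88 79 80
f 88 80 81



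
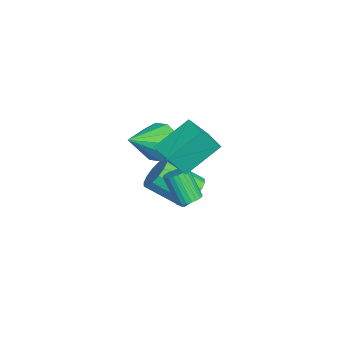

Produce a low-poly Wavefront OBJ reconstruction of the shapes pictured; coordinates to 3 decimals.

v -1.043 -1.289 1.875
v -0.577 -2.039 3.063
v -0.105 -0.716 1.868
v 0.362 -1.465 3.056
v -0.242 -2.615 0.724
v 0.225 -3.364 1.912
v 0.697 -2.041 0.717
v 1.163 -2.791 1.905
v -1.888 -3.376 0.591
v -1.187 -2.761 0.326
v -0.512 -4.464 1.709
v -1.434 -2.554 0.831
v -1.854 -2.661 1.245
v -2.288 -3.041 1.409
v -2.569 -3.549 1.261
v -2.59 -3.992 0.856
v -2.343 -4.199 0.351
v -1.922 -4.092 -0.063
v -1.489 -3.712 -0.227
v -1.208 -3.203 -0.078
v 0.478 -1.917 -1.015
v 0.843 -1.603 -0.728
v 0.367 -2.19 0.521
v 0.002 -2.503 0.235
v 0.669 -1.472 -0.733
v 0.192 -2.058 0.516
v 0.465 -1.408 -0.781
v -0.011 -1.995 0.468
v 0.264 -1.422 -0.864
v -0.213 -2.008 0.385
v 0.095 -1.511 -0.97
v -0.382 -2.098 0.279
v -0.016 -1.662 -1.083
v -0.492 -2.248 0.166
v -0.051 -1.852 -1.186
v -0.527 -2.438 0.063
v -0.006 -2.051 -1.262
v -0.482 -2.638 -0.013
v 0.113 -2.23 -1.301
v -0.363 -2.817 -0.052
v 0.288 -2.362 -1.296
v -0.189 -2.948 -0.047
v 0.491 -2.425 -1.248
v 0.015 -3.012 0.001
v 0.693 -2.412 -1.165
v 0.216 -2.998 0.084
v 0.862 -2.322 -1.059
v 0.385 -2.909 0.19
v 0.972 -2.172 -0.946
v 0.496 -2.758 0.303
v 1.007 -1.982 -0.843
v 0.531 -2.568 0.406
v 0.962 -1.782 -0.767
v 0.486 -2.369 0.482
v -2.475 -2.003 -3.016
v -2.046 -1.6 -2.403
v -2.155 -3.173 -1.291
v -2.585 -3.577 -1.904
v -2.469 -1.513 -2.322
v -2.579 -3.086 -1.21
v -2.895 -1.557 -2.426
v -3.004 -3.131 -1.314
v -3.207 -1.721 -2.689
v -3.317 -3.295 -1.577
v -3.324 -1.961 -3.039
v -3.433 -3.534 -1.927
v -3.213 -2.211 -3.383
v -3.323 -3.785 -2.271
v -2.905 -2.407 -3.629
v -3.014 -3.98 -2.517
v -2.481 -2.494 -3.71
v -2.591 -4.067 -2.598
v -2.056 -2.449 -3.606
v -2.165 -4.023 -2.494
v -1.743 -2.285 -3.343
v -1.853 -3.859 -2.231
v -1.627 -2.046 -2.993
v -1.736 -3.619 -1.881
v -1.737 -1.795 -2.649
v -1.847 -3.369 -1.537
f 2 4 1
f 5 2 1
f 1 4 3
f 3 5 1
f 2 8 4
f 6 2 5
f 6 8 2
f 4 8 3
f 7 5 3
f 3 8 7
f 7 6 5
f 8 6 7
f 10 9 12
f 10 12 11
f 12 9 13
f 12 13 11
f 13 9 14
f 13 14 11
f 14 9 15
f 14 15 11
f 15 9 16
f 15 16 11
f 16 9 17
f 16 17 11
f 17 9 18
f 17 18 11
f 18 9 19
f 18 19 11
f 19 9 20
f 19 20 11
f 20 9 10
f 20 10 11
f 22 21 25
f 22 25 23
f 23 25 26
f 23 26 24
f 25 21 27
f 25 27 26
f 26 27 28
f 26 28 24
f 27 21 29
f 27 29 28
f 28 29 30
f 28 30 24
f 29 21 31
f 29 31 30
f 30 31 32
f 30 32 24
f 31 21 33
f 31 33 32
f 32 33 34
f 32 34 24
f 33 21 35
f 33 35 34
f 34 35 36
f 34 36 24
f 35 21 37
f 35 37 36
f 36 37 38
f 36 38 24
f 37 21 39
f 37 39 38
f 38 39 40
f 38 40 24
f 39 21 41
f 39 41 40
f 40 41 42
f 40 42 24
f 41 21 43
f 41 43 42
f 42 43 44
f 42 44 24
f 43 21 45
f 43 45 44
f 44 45 46
f 44 46 24
f 45 21 47
f 45 47 46
f 46 47 48
f 46 48 24
f 47 21 49
f 47 49 48
f 48 49 50
f 48 50 24
f 49 21 51
f 49 51 50
f 50 51 52
f 50 52 24
f 51 21 53
f 51 53 52
f 52 53 54
f 52 54 24
f 53 21 22
f 53 22 54
f 54 22 23
f 54 23 24
f 56 55 59
f 56 59 57
f 57 59 60
f 57 60 58
f 59 55 61
f 59 61 60
f 60 61 62
f 60 62 58
f 61 55 63
f 61 63 62
f 62 63 64
f 62 64 58
f 63 55 65
f 63 65 64
f 64 65 66
f 64 66 58
f 65 55 67
f 65 67 66
f 66 67 68
f 66 68 58
f 67 55 69
f 67 69 68
f 68 69 70
f 68 70 58
f 69 55 71
f 69 71 70
f 70 71 72
f 70 72 58
f 71 55 73
f 71 73 72
f 72 73 74
f 72 74 58
f 73 55 75
f 73 75 74
f 74 75 76
f 74 76 58
f 75 55 77
f 75 77 76
f 76 77 78
f 76 78 58
f 77 55 79
f 77 79 78
f 78 79 80
f 78 80 58
f 79 55 56
f 79 56 80
f 80 56 57
f 80 57 58



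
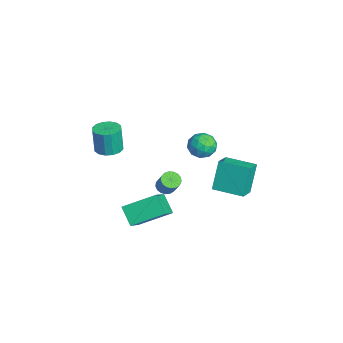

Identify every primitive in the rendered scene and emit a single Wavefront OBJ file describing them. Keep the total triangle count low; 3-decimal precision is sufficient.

v 3.807 -2.584 2.765
v 4.017 -0.765 3.619
v 2.586 -1.925 1.665
v 2.796 -0.107 2.519
v 4.724 -2.293 1.921
v 4.934 -0.475 2.775
v 3.503 -1.635 0.821
v 3.713 0.184 1.675
v -2.146 2.898 3.119
v -1.451 3.319 3.491
v -1.309 2.501 2.009
v -0.614 2.922 2.381
v -0.942 2.182 2.759
v -1.459 2.427 3.445
v -1.301 3.393 2.055
v -1.818 3.638 2.741
v -0.929 3.626 2.834
v -0.708 2.877 3.269
v -2.052 2.943 2.231
v -1.831 2.194 2.666
v -1.872 3.143 3.403
v -0.888 2.677 2.097
v -1.081 2.241 2.319
v -0.673 2.489 2.538
v -1.877 2.619 3.375
v -1.469 2.867 3.594
v -1.169 2.198 3.164
v -1.291 2.953 1.906
v -0.883 3.201 2.125
v -2.087 3.331 2.962
v -1.679 3.579 3.181
v -1.591 3.622 2.336
v -1.157 3.571 3.235
v -0.665 3.338 2.583
v -1.068 3.615 2.391
v -1.372 3.759 2.794
v -1.027 3.131 3.491
v -0.535 2.898 2.838
v -0.727 2.462 3.06
v -1.031 2.607 3.463
v -0.72 3.311 3.104
v -2.225 2.922 2.662
v -1.733 2.689 2.009
v -1.729 3.213 2.037
v -2.033 3.358 2.44
v -2.095 2.482 2.917
v -1.603 2.249 2.265
v -1.388 2.061 2.706
v -1.692 2.205 3.109
v -2.04 2.509 2.396
v 0.37 0.485 1.102
v 0.86 0.389 0.806
v 1.519 0.559 1.842
v 1.03 0.655 2.138
v 0.822 0.663 0.785
v 1.482 0.833 1.821
v 0.681 0.897 0.837
v 1.341 1.066 1.873
v 0.469 1.036 0.949
v 1.128 1.206 1.985
v 0.234 1.049 1.096
v 0.893 1.219 2.133
v 0.03 0.933 1.245
v 0.69 1.102 2.281
v -0.095 0.714 1.361
v 0.564 0.884 2.397
v -0.115 0.443 1.417
v 0.545 0.613 2.454
v -0.023 0.182 1.401
v 0.637 0.351 2.438
v 0.159 -0.01 1.317
v 0.819 0.159 2.354
v 0.39 -0.089 1.183
v 1.049 0.081 2.22
v 0.616 -0.036 1.031
v 1.275 0.134 2.067
v 0.785 0.137 0.895
v 1.445 0.306 1.931
v -3.228 -2.015 1.849
v -2.738 -2.685 1.863
v -2.883 -2.756 3.505
v -3.372 -2.085 3.491
v -2.471 -2.351 1.901
v -2.615 -2.422 3.543
v -2.406 -1.927 1.925
v -2.55 -1.998 3.567
v -2.562 -1.526 1.928
v -2.706 -1.597 3.571
v -2.896 -1.257 1.911
v -3.04 -1.327 3.553
v -3.319 -1.19 1.876
v -3.463 -1.261 3.519
v -3.717 -1.344 1.835
v -3.862 -1.415 3.477
v -3.985 -1.678 1.797
v -4.129 -1.749 3.439
v -4.05 -2.102 1.773
v -4.194 -2.173 3.415
v -3.894 -2.503 1.769
v -4.038 -2.574 3.412
v -3.56 -2.773 1.787
v -3.704 -2.843 3.429
v -3.137 -2.839 1.821
v -3.281 -2.91 3.464
v 3.087 2.44 2.745
v 2.436 2.944 4.458
v 2.133 3.058 2.201
v 1.482 3.562 3.913
v 4.078 3.918 2.687
v 3.427 4.422 4.399
v 3.124 4.536 2.142
v 2.473 5.04 3.855
f 2 4 1
f 5 2 1
f 1 4 3
f 3 5 1
f 2 8 4
f 6 2 5
f 6 8 2
f 4 8 3
f 7 5 3
f 3 8 7
f 7 6 5
f 8 6 7
f 9 46 25
f 46 20 49
f 25 49 14
f 46 49 25
f 9 25 21
f 25 14 26
f 21 26 10
f 25 26 21
f 9 21 30
f 21 10 31
f 30 31 16
f 21 31 30
f 9 30 42
f 30 16 45
f 42 45 19
f 30 45 42
f 9 42 46
f 42 19 50
f 46 50 20
f 42 50 46
f 10 26 37
f 26 14 40
f 37 40 18
f 26 40 37
f 14 49 27
f 49 20 48
f 27 48 13
f 49 48 27
f 20 50 47
f 50 19 43
f 47 43 11
f 50 43 47
f 19 45 44
f 45 16 32
f 44 32 15
f 45 32 44
f 16 31 36
f 31 10 33
f 36 33 17
f 31 33 36
f 12 38 24
f 38 18 39
f 24 39 13
f 38 39 24
f 12 24 22
f 24 13 23
f 22 23 11
f 24 23 22
f 12 22 29
f 22 11 28
f 29 28 15
f 22 28 29
f 12 29 34
f 29 15 35
f 34 35 17
f 29 35 34
f 12 34 38
f 34 17 41
f 38 41 18
f 34 41 38
f 13 39 27
f 39 18 40
f 27 40 14
f 39 40 27
f 11 23 47
f 23 13 48
f 47 48 20
f 23 48 47
f 15 28 44
f 28 11 43
f 44 43 19
f 28 43 44
f 17 35 36
f 35 15 32
f 36 32 16
f 35 32 36
f 18 41 37
f 41 17 33
f 37 33 10
f 41 33 37
f 52 51 55
f 52 55 53
f 53 55 56
f 53 56 54
f 55 51 57
f 55 57 56
f 56 57 58
f 56 58 54
f 57 51 59
f 57 59 58
f 58 59 60
f 58 60 54
f 59 51 61
f 59 61 60
f 60 61 62
f 60 62 54
f 61 51 63
f 61 63 62
f 62 63 64
f 62 64 54
f 63 51 65
f 63 65 64
f 64 65 66
f 64 66 54
f 65 51 67
f 65 67 66
f 66 67 68
f 66 68 54
f 67 51 69
f 67 69 68
f 68 69 70
f 68 70 54
f 69 51 71
f 69 71 70
f 70 71 72
f 70 72 54
f 71 51 73
f 71 73 72
f 72 73 74
f 72 74 54
f 73 51 75
f 73 75 74
f 74 75 76
f 74 76 54
f 75 51 77
f 75 77 76
f 76 77 78
f 76 78 54
f 77 51 52
f 77 52 78
f 78 52 53
f 78 53 54
f 80 79 83
f 80 83 81
f 81 83 84
f 81 84 82
f 83 79 85
f 83 85 84
f 84 85 86
f 84 86 82
f 85 79 87
f 85 87 86
f 86 87 88
f 86 88 82
f 87 79 89
f 87 89 88
f 88 89 90
f 88 90 82
f 89 79 91
f 89 91 90
f 90 91 92
f 90 92 82
f 91 79 93
f 91 93 92
f 92 93 94
f 92 94 82
f 93 79 95
f 93 95 94
f 94 95 96
f 94 96 82
f 95 79 97
f 95 97 96
f 96 97 98
f 96 98 82
f 97 79 99
f 97 99 98
f 98 99 100
f 98 100 82
f 99 79 101
f 99 101 100
f 100 101 102
f 100 102 82
f 101 79 103
f 101 103 102
f 102 103 104
f 102 104 82
f 103 79 80
f 103 80 104
f 104 80 81
f 104 81 82
f 106 108 105
f 109 106 105
f 105 108 107
f 107 109 105
f 106 112 108
f 110 106 109
f 110 112 106
f 108 112 107
f 111 109 107
f 107 112 111
f 111 110 109
f 112 110 111



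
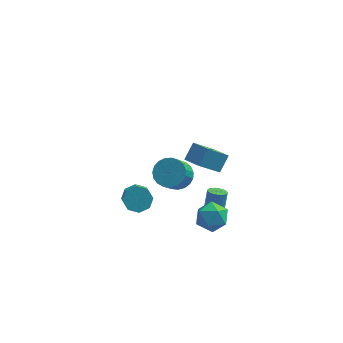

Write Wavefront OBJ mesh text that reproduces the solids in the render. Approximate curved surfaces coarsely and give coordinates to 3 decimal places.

v -0.847 -0.502 -2.462
v -0.111 -0.828 -2.929
v 0.102 -2.125 -1.684
v -0.633 -1.798 -1.218
v 0.068 -0.336 -2.447
v 0.282 -1.633 -1.202
v -0.288 0.059 -1.974
v -0.075 -1.237 -0.729
v -0.972 0.126 -1.788
v -0.758 -1.171 -0.543
v -1.582 -0.175 -1.996
v -1.369 -1.472 -0.751
v -1.762 -0.667 -2.478
v -1.548 -1.964 -1.233
v -1.405 -1.063 -2.951
v -1.192 -2.359 -1.706
v -0.722 -1.129 -3.137
v -0.508 -2.426 -1.892
v 1.351 3.669 -4.476
v 1.878 4.344 -3.802
v 1.456 3.227 -2.351
v 0.929 2.551 -3.024
v 1.458 4.513 -3.795
v 1.036 3.395 -2.343
v 1.019 4.536 -3.905
v 0.597 3.418 -2.453
v 0.637 4.409 -4.114
v 0.215 3.291 -2.662
v 0.379 4.154 -4.385
v -0.043 3.036 -2.934
v 0.289 3.815 -4.672
v -0.133 2.697 -3.221
v 0.382 3.45 -4.926
v -0.04 2.333 -3.474
v 0.643 3.124 -5.101
v 0.221 2.006 -3.649
v 1.027 2.892 -5.168
v 0.605 1.774 -3.717
v 1.466 2.794 -5.116
v 1.044 1.676 -3.664
v 1.886 2.847 -4.953
v 1.464 1.73 -3.501
v 2.213 3.043 -4.707
v 1.791 1.925 -3.256
v 2.391 3.347 -4.422
v 1.969 2.229 -2.97
v 2.389 3.706 -4.145
v 1.967 2.588 -2.694
v 2.208 4.059 -3.926
v 1.786 2.941 -2.475
v 4.032 -1.67 -1.895
v 4.791 -2.256 -1.307
v 2.969 -3.144 -1.993
v 3.728 -3.73 -1.405
v 3.141 -2.911 -0.906
v 3.798 -1.999 -0.845
v 3.962 -3.401 -2.455
v 4.619 -2.489 -2.394
v 4.748 -3.326 -1.653
v 4.24 -3.023 -0.696
v 3.52 -2.377 -2.604
v 3.012 -2.074 -1.647
v 3.088 -3.335 4.191
v 3.546 -2.523 5.024
v 2.213 -2.595 3.953
v 2.672 -1.784 4.785
v 4.288 -2.416 2.635
v 4.747 -1.605 3.467
v 3.414 -1.677 2.396
v 3.872 -0.865 3.229
v 3.849 -0.713 -3.823
v 4.474 -0.714 -3.904
v 4.695 0.113 -2.219
v 4.071 0.113 -2.137
v 4.397 -0.468 -4.015
v 4.618 0.359 -2.33
v 4.211 -0.271 -4.087
v 4.433 0.556 -2.402
v 3.954 -0.161 -4.107
v 4.175 0.666 -2.422
v 3.676 -0.161 -4.071
v 3.897 0.666 -2.386
v 3.432 -0.27 -3.985
v 3.654 0.557 -2.3
v 3.271 -0.467 -3.868
v 3.492 0.36 -2.183
v 3.225 -0.713 -3.741
v 3.446 0.114 -2.056
v 3.302 -0.959 -3.63
v 3.523 -0.132 -1.945
v 3.487 -1.156 -3.558
v 3.709 -0.329 -1.873
v 3.745 -1.266 -3.538
v 3.966 -0.439 -1.853
v 4.023 -1.266 -3.574
v 4.244 -0.439 -1.889
v 4.266 -1.157 -3.66
v 4.488 -0.33 -1.975
v 4.428 -0.96 -3.777
v 4.649 -0.133 -2.092
f 2 1 5
f 2 5 3
f 3 5 6
f 3 6 4
f 5 1 7
f 5 7 6
f 6 7 8
f 6 8 4
f 7 1 9
f 7 9 8
f 8 9 10
f 8 10 4
f 9 1 11
f 9 11 10
f 10 11 12
f 10 12 4
f 11 1 13
f 11 13 12
f 12 13 14
f 12 14 4
f 13 1 15
f 13 15 14
f 14 15 16
f 14 16 4
f 15 1 17
f 15 17 16
f 16 17 18
f 16 18 4
f 17 1 2
f 17 2 18
f 18 2 3
f 18 3 4
f 20 19 23
f 20 23 21
f 21 23 24
f 21 24 22
f 23 19 25
f 23 25 24
f 24 25 26
f 24 26 22
f 25 19 27
f 25 27 26
f 26 27 28
f 26 28 22
f 27 19 29
f 27 29 28
f 28 29 30
f 28 30 22
f 29 19 31
f 29 31 30
f 30 31 32
f 30 32 22
f 31 19 33
f 31 33 32
f 32 33 34
f 32 34 22
f 33 19 35
f 33 35 34
f 34 35 36
f 34 36 22
f 35 19 37
f 35 37 36
f 36 37 38
f 36 38 22
f 37 19 39
f 37 39 38
f 38 39 40
f 38 40 22
f 39 19 41
f 39 41 40
f 40 41 42
f 40 42 22
f 41 19 43
f 41 43 42
f 42 43 44
f 42 44 22
f 43 19 45
f 43 45 44
f 44 45 46
f 44 46 22
f 45 19 47
f 45 47 46
f 46 47 48
f 46 48 22
f 47 19 49
f 47 49 48
f 48 49 50
f 48 50 22
f 49 19 20
f 49 20 50
f 50 20 21
f 50 21 22
f 51 62 56
f 51 56 52
f 51 52 58
f 51 58 61
f 51 61 62
f 52 56 60
f 56 62 55
f 62 61 53
f 61 58 57
f 58 52 59
f 54 60 55
f 54 55 53
f 54 53 57
f 54 57 59
f 54 59 60
f 55 60 56
f 53 55 62
f 57 53 61
f 59 57 58
f 60 59 52
f 64 66 63
f 67 64 63
f 63 66 65
f 65 67 63
f 64 70 66
f 68 64 67
f 68 70 64
f 66 70 65
f 69 67 65
f 65 70 69
f 69 68 67
f 70 68 69
f 72 71 75
f 72 75 73
f 73 75 76
f 73 76 74
f 75 71 77
f 75 77 76
f 76 77 78
f 76 78 74
f 77 71 79
f 77 79 78
f 78 79 80
f 78 80 74
f 79 71 81
f 79 81 80
f 80 81 82
f 80 82 74
f 81 71 83
f 81 83 82
f 82 83 84
f 82 84 74
f 83 71 85
f 83 85 84
f 84 85 86
f 84 86 74
f 85 71 87
f 85 87 86
f 86 87 88
f 86 88 74
f 87 71 89
f 87 89 88
f 88 89 90
f 88 90 74
f 89 71 91
f 89 91 90
f 90 91 92
f 90 92 74
f 91 71 93
f 91 93 92
f 92 93 94
f 92 94 74
f 93 71 95
f 93 95 94
f 94 95 96
f 94 96 74
f 95 71 97
f 95 97 96
f 96 97 98
f 96 98 74
f 97 71 99
f 97 99 98
f 98 99 100
f 98 100 74
f 99 71 72
f 99 72 100
f 100 72 73
f 100 73 74



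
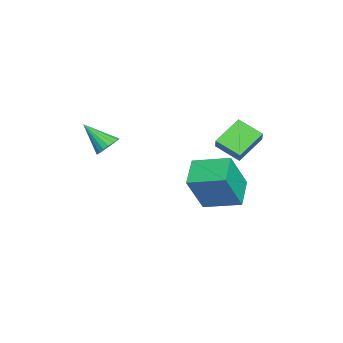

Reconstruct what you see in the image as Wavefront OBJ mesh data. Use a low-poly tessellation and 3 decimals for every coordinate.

v -4.489 1.463 -4.647
v -3.788 0.875 -2.858
v -4.249 3.059 -4.216
v -3.547 2.47 -2.427
v -3.193 1.41 -5.173
v -2.491 0.821 -3.384
v -2.952 3.005 -4.742
v -2.251 2.417 -2.953
v -2.759 1.933 -1.343
v -3.717 2.712 -0.602
v -2.326 2.937 -1.839
v -3.284 3.716 -1.098
v -2.236 2.004 -0.742
v -3.194 2.783 -0.001
v -1.803 3.008 -1.238
v -2.761 3.787 -0.497
v 0.516 -1.729 0.205
v 0.902 -2.083 -0.019
v 0.124 -2.731 1.115
v 1.032 -1.966 0.165
v 1.06 -1.803 0.357
v 0.98 -1.625 0.518
v 0.808 -1.467 0.618
v 0.578 -1.361 0.636
v 0.336 -1.328 0.568
v 0.129 -1.374 0.429
v -0.001 -1.491 0.245
v -0.029 -1.654 0.053
v 0.051 -1.832 -0.109
v 0.223 -1.99 -0.209
v 0.453 -2.096 -0.227
v 0.695 -2.129 -0.159
f 2 4 1
f 5 2 1
f 1 4 3
f 3 5 1
f 2 8 4
f 6 2 5
f 6 8 2
f 4 8 3
f 7 5 3
f 3 8 7
f 7 6 5
f 8 6 7
f 10 12 9
f 13 10 9
f 9 12 11
f 11 13 9
f 10 16 12
f 14 10 13
f 14 16 10
f 12 16 11
f 15 13 11
f 11 16 15
f 15 14 13
f 16 14 15
f 18 17 20
f 18 20 19
f 20 17 21
f 20 21 19
f 21 17 22
f 21 22 19
f 22 17 23
f 22 23 19
f 23 17 24
f 23 24 19
f 24 17 25
f 24 25 19
f 25 17 26
f 25 26 19
f 26 17 27
f 26 27 19
f 27 17 28
f 27 28 19
f 28 17 29
f 28 29 19
f 29 17 30
f 29 30 19
f 30 17 31
f 30 31 19
f 31 17 32
f 31 32 19
f 32 17 18
f 32 18 19



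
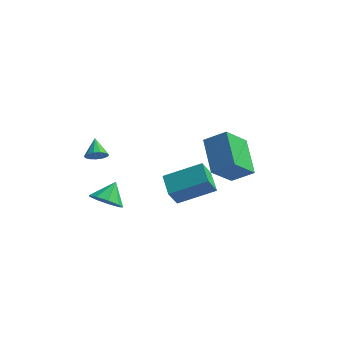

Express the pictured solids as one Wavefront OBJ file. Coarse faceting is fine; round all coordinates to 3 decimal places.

v -2.236 -0.431 -1.635
v -1.72 -0.029 -2.209
v -2.044 0.451 -0.845
v -2.282 0.155 -2.277
v -2.823 0.064 -2.045
v -3.089 -0.258 -1.621
v -2.956 -0.661 -1.204
v -2.486 -0.956 -0.989
v -1.899 -1.006 -1.076
v -1.47 -0.786 -1.425
v -1.4 -0.401 -1.873
v -2.66 -0.343 1.392
v -2.378 -0.554 1.841
v -3.02 0.443 1.988
v -2.177 -0.351 1.695
v -2.129 -0.145 1.453
v -2.249 -0.003 1.191
v -2.5 0.032 0.994
v -2.802 -0.053 0.923
v -3.058 -0.229 1.001
v -3.188 -0.442 1.203
v -3.15 -0.624 1.466
v -2.957 -0.716 1.705
v -2.669 -0.69 1.845
v -0.038 2.577 -2.154
v -0.285 2.008 -1.139
v 1.674 3.28 -1.345
v 1.428 2.711 -0.329
v 0.572 1.569 -2.571
v 0.326 1 -1.555
v 2.285 2.272 -1.761
v 2.038 1.703 -0.746
v 2.827 -0.509 1.62
v 3.863 -0.362 2.305
v 1.98 1.032 2.573
v 3.016 1.179 3.257
v 3.464 0.581 0.423
v 4.5 0.728 1.107
v 2.617 2.122 1.375
v 3.653 2.269 2.06
f 2 1 4
f 2 4 3
f 4 1 5
f 4 5 3
f 5 1 6
f 5 6 3
f 6 1 7
f 6 7 3
f 7 1 8
f 7 8 3
f 8 1 9
f 8 9 3
f 9 1 10
f 9 10 3
f 10 1 11
f 10 11 3
f 11 1 2
f 11 2 3
f 13 12 15
f 13 15 14
f 15 12 16
f 15 16 14
f 16 12 17
f 16 17 14
f 17 12 18
f 17 18 14
f 18 12 19
f 18 19 14
f 19 12 20
f 19 20 14
f 20 12 21
f 20 21 14
f 21 12 22
f 21 22 14
f 22 12 23
f 22 23 14
f 23 12 24
f 23 24 14
f 24 12 13
f 24 13 14
f 26 28 25
f 29 26 25
f 25 28 27
f 27 29 25
f 26 32 28
f 30 26 29
f 30 32 26
f 28 32 27
f 31 29 27
f 27 32 31
f 31 30 29
f 32 30 31
f 34 36 33
f 37 34 33
f 33 36 35
f 35 37 33
f 34 40 36
f 38 34 37
f 38 40 34
f 36 40 35
f 39 37 35
f 35 40 39
f 39 38 37
f 40 38 39



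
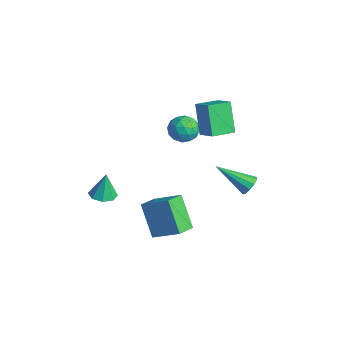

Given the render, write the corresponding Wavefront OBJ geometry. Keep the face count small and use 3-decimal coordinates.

v -2.16 2.774 -0.302
v -3.157 3.015 1.391
v -2.202 4.146 -0.522
v -3.2 4.386 1.171
v -1.02 2.914 0.349
v -2.018 3.154 2.042
v -1.063 4.285 0.129
v -2.06 4.526 1.822
v -1.305 -3.284 -2.186
v -0.575 -3.039 -2.209
v -1.335 -3.056 -0.694
v -0.962 -2.601 -2.283
v -1.55 -2.563 -2.301
v -1.994 -2.948 -2.252
v -2.034 -3.529 -2.164
v -1.647 -3.967 -2.089
v -1.059 -4.005 -2.071
v -0.615 -3.62 -2.121
v 1.984 3.514 -1.629
v 2.51 3.224 -1.409
v 0.756 2.166 -0.471
v 2.42 3.519 -1.161
v 2.164 3.812 -1.092
v 1.839 3.991 -1.228
v 1.569 3.988 -1.517
v 1.458 3.804 -1.849
v 1.547 3.509 -2.097
v 1.804 3.216 -2.166
v 2.129 3.037 -2.03
v 2.399 3.04 -1.741
v -4.168 2.888 -0.48
v -3.678 3.056 -1.233
v -3.182 1.864 -0.067
v -2.692 2.032 -0.82
v -2.742 2.66 -0.157
v -3.351 3.293 -0.412
v -3.509 1.627 -0.888
v -4.118 2.26 -1.143
v -3.27 2.277 -1.485
v -2.796 2.916 -1.034
v -4.064 2.004 -0.266
v -3.59 2.643 0.185
v -4.009 3.062 -0.893
v -2.851 1.858 -0.407
v -2.88 2.227 -0.018
v -2.591 2.326 -0.461
v -3.817 3.201 -0.41
v -3.529 3.3 -0.853
v -2.979 3.067 -0.22
v -3.331 1.62 -0.447
v -3.043 1.719 -0.89
v -4.269 2.594 -0.839
v -3.98 2.693 -1.282
v -3.881 1.853 -1.08
v -3.482 2.703 -1.484
v -2.902 2.101 -1.241
v -3.383 1.863 -1.281
v -3.741 2.235 -1.431
v -3.203 3.078 -1.218
v -2.623 2.476 -0.976
v -2.653 2.845 -0.586
v -3.011 3.218 -0.736
v -2.964 2.62 -1.367
v -4.237 2.444 -0.324
v -3.657 1.842 -0.082
v -3.849 1.702 -0.564
v -4.207 2.075 -0.714
v -3.958 2.819 -0.059
v -3.378 2.217 0.184
v -3.119 2.685 0.131
v -3.477 3.057 -0.019
v -3.896 2.3 0.067
v 3.157 -2.658 -2.327
v 1.937 -2.678 -0.679
v 2.63 -1.661 -2.706
v 1.41 -1.68 -1.058
v 4.31 -1.72 -1.462
v 3.09 -1.739 0.186
v 3.783 -0.722 -1.841
v 2.563 -0.742 -0.193
f 2 4 1
f 5 2 1
f 1 4 3
f 3 5 1
f 2 8 4
f 6 2 5
f 6 8 2
f 4 8 3
f 7 5 3
f 3 8 7
f 7 6 5
f 8 6 7
f 10 9 12
f 10 12 11
f 12 9 13
f 12 13 11
f 13 9 14
f 13 14 11
f 14 9 15
f 14 15 11
f 15 9 16
f 15 16 11
f 16 9 17
f 16 17 11
f 17 9 18
f 17 18 11
f 18 9 10
f 18 10 11
f 20 19 22
f 20 22 21
f 22 19 23
f 22 23 21
f 23 19 24
f 23 24 21
f 24 19 25
f 24 25 21
f 25 19 26
f 25 26 21
f 26 19 27
f 26 27 21
f 27 19 28
f 27 28 21
f 28 19 29
f 28 29 21
f 29 19 30
f 29 30 21
f 30 19 20
f 30 20 21
f 31 68 47
f 68 42 71
f 47 71 36
f 68 71 47
f 31 47 43
f 47 36 48
f 43 48 32
f 47 48 43
f 31 43 52
f 43 32 53
f 52 53 38
f 43 53 52
f 31 52 64
f 52 38 67
f 64 67 41
f 52 67 64
f 31 64 68
f 64 41 72
f 68 72 42
f 64 72 68
f 32 48 59
f 48 36 62
f 59 62 40
f 48 62 59
f 36 71 49
f 71 42 70
f 49 70 35
f 71 70 49
f 42 72 69
f 72 41 65
f 69 65 33
f 72 65 69
f 41 67 66
f 67 38 54
f 66 54 37
f 67 54 66
f 38 53 58
f 53 32 55
f 58 55 39
f 53 55 58
f 34 60 46
f 60 40 61
f 46 61 35
f 60 61 46
f 34 46 44
f 46 35 45
f 44 45 33
f 46 45 44
f 34 44 51
f 44 33 50
f 51 50 37
f 44 50 51
f 34 51 56
f 51 37 57
f 56 57 39
f 51 57 56
f 34 56 60
f 56 39 63
f 60 63 40
f 56 63 60
f 35 61 49
f 61 40 62
f 49 62 36
f 61 62 49
f 33 45 69
f 45 35 70
f 69 70 42
f 45 70 69
f 37 50 66
f 50 33 65
f 66 65 41
f 50 65 66
f 39 57 58
f 57 37 54
f 58 54 38
f 57 54 58
f 40 63 59
f 63 39 55
f 59 55 32
f 63 55 59
f 74 76 73
f 77 74 73
f 73 76 75
f 75 77 73
f 74 80 76
f 78 74 77
f 78 80 74
f 76 80 75
f 79 77 75
f 75 80 79
f 79 78 77
f 80 78 79



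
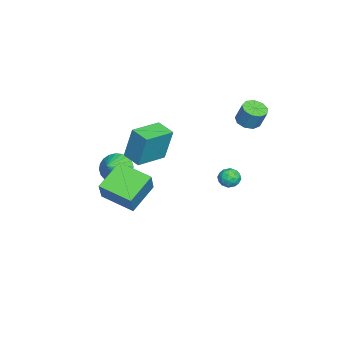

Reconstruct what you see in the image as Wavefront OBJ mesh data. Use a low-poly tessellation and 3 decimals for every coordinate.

v -0.681 -2.973 -1.282
v -0.14 -2.486 -1.86
v 0.341 -3.227 -0.538
v -0.245 -2.228 -1.628
v -0.417 -2.084 -1.342
v -0.629 -2.075 -1.048
v -0.849 -2.203 -0.789
v -1.043 -2.448 -0.606
v -1.183 -2.773 -0.525
v -1.246 -3.129 -0.559
v -1.223 -3.461 -0.704
v -1.117 -3.719 -0.936
v -0.946 -3.863 -1.222
v -0.734 -3.872 -1.516
v -0.514 -3.744 -1.775
v -0.32 -3.499 -1.959
v -0.18 -3.174 -2.039
v -0.117 -2.818 -2.005
v -2.701 3.406 1.678
v -2.211 2.923 1.733
v -1.949 3.311 2.816
v -2.439 3.794 2.762
v -2.029 3.317 1.548
v -1.767 3.706 2.631
v -2.162 3.753 1.424
v -1.9 4.141 2.507
v -2.547 4.026 1.419
v -2.285 4.414 2.502
v -3.004 4.009 1.535
v -2.742 4.397 2.619
v -3.319 3.71 1.719
v -3.057 4.098 2.802
v -3.345 3.268 1.884
v -3.083 3.657 2.967
v -3.07 2.891 1.952
v -2.808 3.279 3.035
v -2.622 2.755 1.893
v -2.36 3.143 2.976
v -2.974 3.08 -2.85
v -2.549 2.733 -3.202
v -3.411 2.187 -2.498
v -2.986 1.84 -2.85
v -2.781 2.181 -2.334
v -2.51 2.733 -2.551
v -3.45 2.187 -3.149
v -3.179 2.739 -3.366
v -2.843 2.181 -3.386
v -2.429 2.177 -2.883
v -3.531 2.743 -2.817
v -3.117 2.739 -2.314
v -2.723 2.985 -3.057
v -3.237 1.935 -2.643
v -3.116 2.136 -2.339
v -2.866 1.932 -2.546
v -2.7 2.985 -2.675
v -2.45 2.781 -2.881
v -2.587 2.456 -2.371
v -3.51 2.139 -2.819
v -3.26 1.935 -3.025
v -3.094 2.988 -3.154
v -2.844 2.784 -3.361
v -3.373 2.464 -3.329
v -2.646 2.456 -3.372
v -2.903 1.932 -3.165
v -3.176 2.136 -3.341
v -3.017 2.46 -3.469
v -2.403 2.454 -3.076
v -2.66 1.929 -2.869
v -2.539 2.13 -2.566
v -2.38 2.454 -2.694
v -2.576 2.13 -3.185
v -3.3 2.991 -2.831
v -3.557 2.466 -2.624
v -3.58 2.466 -3.006
v -3.421 2.79 -3.134
v -3.057 2.988 -2.535
v -3.314 2.464 -2.328
v -2.943 2.46 -2.231
v -2.784 2.784 -2.359
v -3.384 2.79 -2.515
v 1.412 -2.239 -0.256
v 2.357 -2.159 1.069
v 1.977 -0.562 -0.76
v 2.922 -0.482 0.565
v 2.778 -2.978 -1.185
v 3.723 -2.898 0.14
v 3.343 -1.301 -1.689
v 4.288 -1.221 -0.364
v 0.966 -2.222 0.741
v 1.067 -1.773 2.646
v -0.444 -1.166 0.567
v -0.343 -0.716 2.472
v 1.623 -1.384 0.508
v 1.724 -0.934 2.413
v 0.213 -0.327 0.334
v 0.314 0.122 2.239
f 2 1 4
f 2 4 3
f 4 1 5
f 4 5 3
f 5 1 6
f 5 6 3
f 6 1 7
f 6 7 3
f 7 1 8
f 7 8 3
f 8 1 9
f 8 9 3
f 9 1 10
f 9 10 3
f 10 1 11
f 10 11 3
f 11 1 12
f 11 12 3
f 12 1 13
f 12 13 3
f 13 1 14
f 13 14 3
f 14 1 15
f 14 15 3
f 15 1 16
f 15 16 3
f 16 1 17
f 16 17 3
f 17 1 18
f 17 18 3
f 18 1 2
f 18 2 3
f 20 19 23
f 20 23 21
f 21 23 24
f 21 24 22
f 23 19 25
f 23 25 24
f 24 25 26
f 24 26 22
f 25 19 27
f 25 27 26
f 26 27 28
f 26 28 22
f 27 19 29
f 27 29 28
f 28 29 30
f 28 30 22
f 29 19 31
f 29 31 30
f 30 31 32
f 30 32 22
f 31 19 33
f 31 33 32
f 32 33 34
f 32 34 22
f 33 19 35
f 33 35 34
f 34 35 36
f 34 36 22
f 35 19 37
f 35 37 36
f 36 37 38
f 36 38 22
f 37 19 20
f 37 20 38
f 38 20 21
f 38 21 22
f 39 76 55
f 76 50 79
f 55 79 44
f 76 79 55
f 39 55 51
f 55 44 56
f 51 56 40
f 55 56 51
f 39 51 60
f 51 40 61
f 60 61 46
f 51 61 60
f 39 60 72
f 60 46 75
f 72 75 49
f 60 75 72
f 39 72 76
f 72 49 80
f 76 80 50
f 72 80 76
f 40 56 67
f 56 44 70
f 67 70 48
f 56 70 67
f 44 79 57
f 79 50 78
f 57 78 43
f 79 78 57
f 50 80 77
f 80 49 73
f 77 73 41
f 80 73 77
f 49 75 74
f 75 46 62
f 74 62 45
f 75 62 74
f 46 61 66
f 61 40 63
f 66 63 47
f 61 63 66
f 42 68 54
f 68 48 69
f 54 69 43
f 68 69 54
f 42 54 52
f 54 43 53
f 52 53 41
f 54 53 52
f 42 52 59
f 52 41 58
f 59 58 45
f 52 58 59
f 42 59 64
f 59 45 65
f 64 65 47
f 59 65 64
f 42 64 68
f 64 47 71
f 68 71 48
f 64 71 68
f 43 69 57
f 69 48 70
f 57 70 44
f 69 70 57
f 41 53 77
f 53 43 78
f 77 78 50
f 53 78 77
f 45 58 74
f 58 41 73
f 74 73 49
f 58 73 74
f 47 65 66
f 65 45 62
f 66 62 46
f 65 62 66
f 48 71 67
f 71 47 63
f 67 63 40
f 71 63 67
f 82 84 81
f 85 82 81
f 81 84 83
f 83 85 81
f 82 88 84
f 86 82 85
f 86 88 82
f 84 88 83
f 87 85 83
f 83 88 87
f 87 86 85
f 88 86 87
f 90 92 89
f 93 90 89
f 89 92 91
f 91 93 89
f 90 96 92
f 94 90 93
f 94 96 90
f 92 96 91
f 95 93 91
f 91 96 95
f 95 94 93
f 96 94 95



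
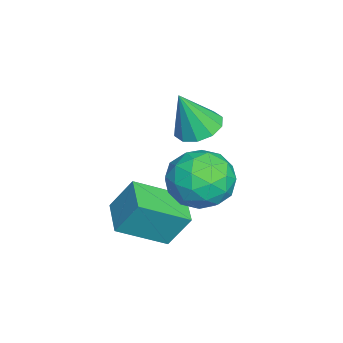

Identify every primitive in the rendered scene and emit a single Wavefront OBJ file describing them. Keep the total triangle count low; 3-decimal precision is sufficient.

v 0.729 -1.248 -3.642
v 0.743 -0.543 -2.48
v 0.151 0.248 -4.543
v 0.165 0.953 -3.38
v 1.935 -0.913 -3.86
v 1.949 -0.208 -2.697
v 1.357 0.583 -4.76
v 1.371 1.288 -3.598
v 0.495 2.022 -1.231
v 0.791 2.502 -2.205
v 1.409 0.518 -1.695
v 1.705 0.998 -2.669
v 2.132 1.38 -1.701
v 1.568 2.309 -1.414
v 0.632 0.711 -2.486
v 0.068 1.64 -2.199
v 0.876 1.692 -2.98
v 1.803 2.105 -2.495
v 0.397 0.915 -1.405
v 1.324 1.328 -0.92
v 0.563 2.394 -1.677
v 1.637 0.626 -2.223
v 1.889 0.85 -1.654
v 2.062 1.132 -2.226
v 1.019 2.281 -1.212
v 1.193 2.563 -1.785
v 1.982 1.903 -1.489
v 1.007 0.457 -2.115
v 1.181 0.739 -2.688
v 0.138 1.888 -1.674
v 0.311 2.17 -2.246
v 0.218 1.117 -2.411
v 0.786 2.2 -2.705
v 1.324 1.316 -2.978
v 0.693 1.147 -2.871
v 0.361 1.693 -2.702
v 1.331 2.443 -2.42
v 1.868 1.559 -2.693
v 2.12 1.783 -2.124
v 1.788 2.33 -1.955
v 1.381 1.967 -2.876
v 0.332 1.461 -1.207
v 0.869 0.577 -1.48
v 0.412 0.69 -1.945
v 0.08 1.237 -1.776
v 0.876 1.704 -0.922
v 1.414 0.82 -1.195
v 1.839 1.327 -1.198
v 1.507 1.873 -1.029
v 0.819 1.053 -1.024
v -1.34 1.174 -1.314
v -0.545 1.234 -1.456
v -1.02 0.606 0.234
v -0.701 1.669 -1.264
v -1.101 1.915 -1.092
v -1.593 1.878 -1.004
v -1.988 1.572 -1.035
v -2.135 1.113 -1.172
v -1.978 0.678 -1.364
v -1.578 0.432 -1.537
v -1.086 0.47 -1.625
v -0.692 0.776 -1.594
f 2 4 1
f 5 2 1
f 1 4 3
f 3 5 1
f 2 8 4
f 6 2 5
f 6 8 2
f 4 8 3
f 7 5 3
f 3 8 7
f 7 6 5
f 8 6 7
f 9 46 25
f 46 20 49
f 25 49 14
f 46 49 25
f 9 25 21
f 25 14 26
f 21 26 10
f 25 26 21
f 9 21 30
f 21 10 31
f 30 31 16
f 21 31 30
f 9 30 42
f 30 16 45
f 42 45 19
f 30 45 42
f 9 42 46
f 42 19 50
f 46 50 20
f 42 50 46
f 10 26 37
f 26 14 40
f 37 40 18
f 26 40 37
f 14 49 27
f 49 20 48
f 27 48 13
f 49 48 27
f 20 50 47
f 50 19 43
f 47 43 11
f 50 43 47
f 19 45 44
f 45 16 32
f 44 32 15
f 45 32 44
f 16 31 36
f 31 10 33
f 36 33 17
f 31 33 36
f 12 38 24
f 38 18 39
f 24 39 13
f 38 39 24
f 12 24 22
f 24 13 23
f 22 23 11
f 24 23 22
f 12 22 29
f 22 11 28
f 29 28 15
f 22 28 29
f 12 29 34
f 29 15 35
f 34 35 17
f 29 35 34
f 12 34 38
f 34 17 41
f 38 41 18
f 34 41 38
f 13 39 27
f 39 18 40
f 27 40 14
f 39 40 27
f 11 23 47
f 23 13 48
f 47 48 20
f 23 48 47
f 15 28 44
f 28 11 43
f 44 43 19
f 28 43 44
f 17 35 36
f 35 15 32
f 36 32 16
f 35 32 36
f 18 41 37
f 41 17 33
f 37 33 10
f 41 33 37
f 52 51 54
f 52 54 53
f 54 51 55
f 54 55 53
f 55 51 56
f 55 56 53
f 56 51 57
f 56 57 53
f 57 51 58
f 57 58 53
f 58 51 59
f 58 59 53
f 59 51 60
f 59 60 53
f 60 51 61
f 60 61 53
f 61 51 62
f 61 62 53
f 62 51 52
f 62 52 53

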